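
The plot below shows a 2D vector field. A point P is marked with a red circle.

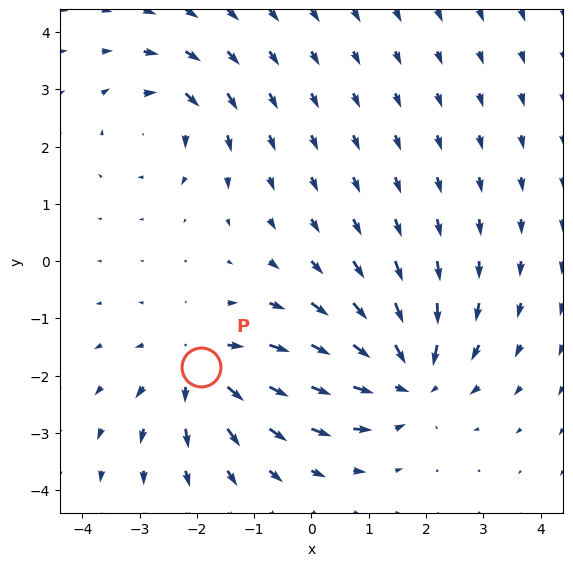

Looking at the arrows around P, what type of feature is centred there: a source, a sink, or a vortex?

source

At P (-1.9, -1.8) the arrows spread outward. Divergence about +4, curl ≈0 — positive divergence with near-zero curl is a source.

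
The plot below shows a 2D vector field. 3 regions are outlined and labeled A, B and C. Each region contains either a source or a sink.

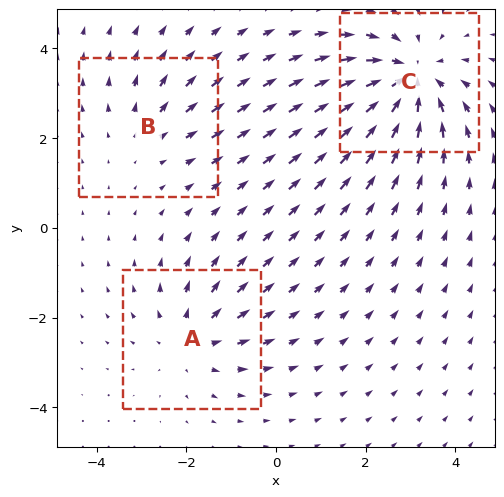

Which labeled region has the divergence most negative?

C

Divergence at each region's feature centre — A: about +3, B: about +2, C: about -4. Region C is most negative.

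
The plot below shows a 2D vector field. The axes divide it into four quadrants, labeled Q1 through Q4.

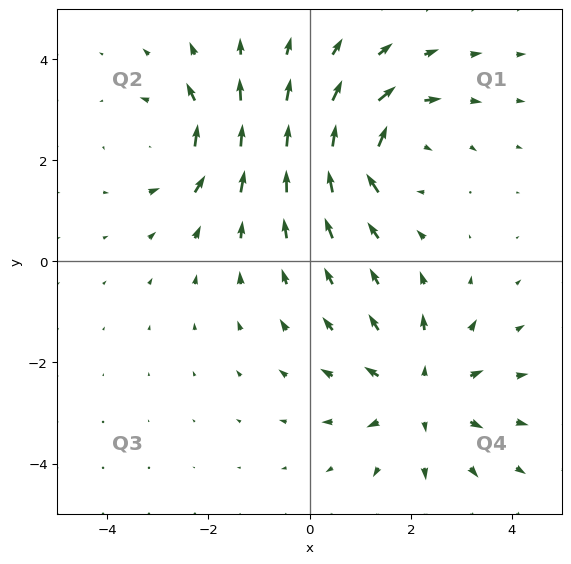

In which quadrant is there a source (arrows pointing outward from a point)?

Q4

The source sits at approximately (2.2, -2.6), which lies in quadrant Q4. The divergence there is about +4, positive as expected for a source.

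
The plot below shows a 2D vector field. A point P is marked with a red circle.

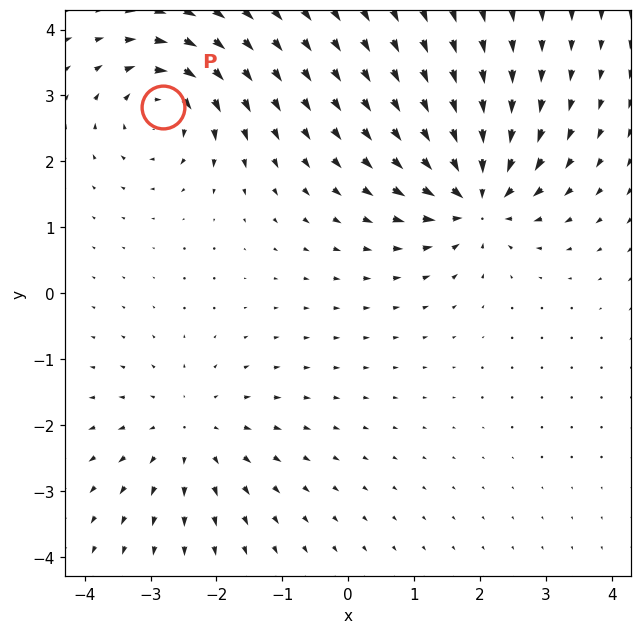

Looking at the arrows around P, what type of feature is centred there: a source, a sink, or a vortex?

vortex

At P (-2.8, 2.8) the arrows circulate clockwise. Divergence ≈0, curl about -5 — near-zero divergence with nonzero curl is a vortex.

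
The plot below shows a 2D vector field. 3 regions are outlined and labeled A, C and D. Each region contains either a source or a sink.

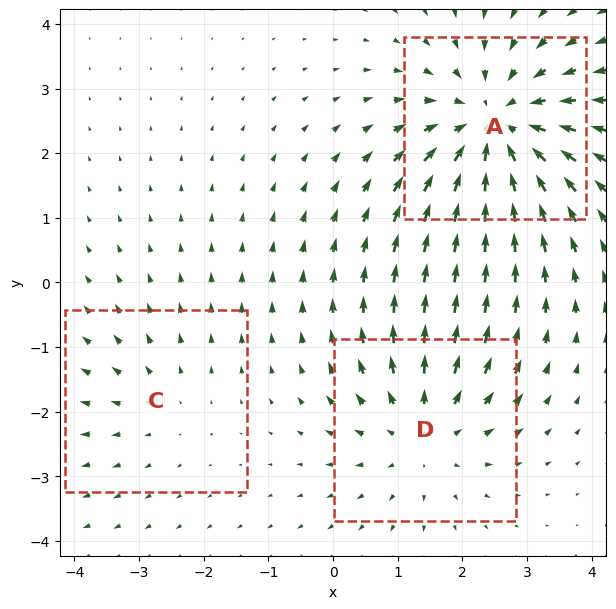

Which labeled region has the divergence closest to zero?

C

Divergence at each region's feature centre — A: about -4, C: about +2, D: about +3. Region C is closest to zero.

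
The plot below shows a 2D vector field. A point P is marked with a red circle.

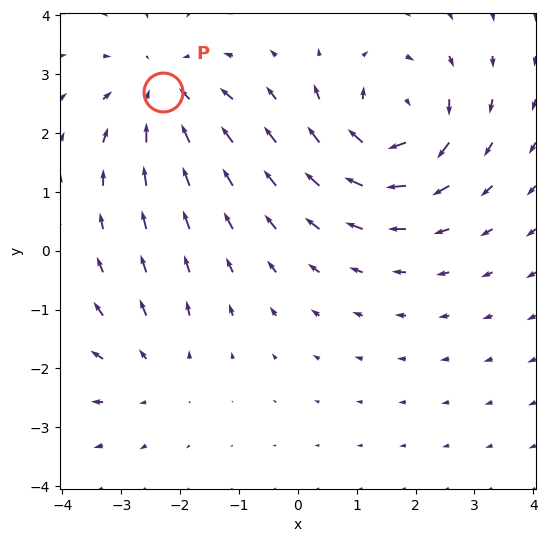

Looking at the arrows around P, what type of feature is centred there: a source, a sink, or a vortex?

At P (-2.3, 2.7) the arrows converge inward. Divergence about -4, curl ≈0 — negative divergence with near-zero curl is a sink.

sink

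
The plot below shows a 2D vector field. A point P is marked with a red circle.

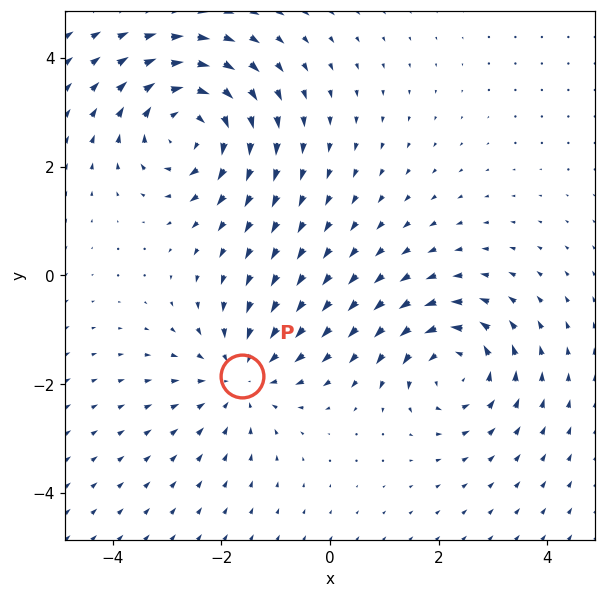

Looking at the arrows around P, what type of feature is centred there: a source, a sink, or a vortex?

At P (-1.6, -1.9) the arrows converge inward. Divergence about -4, curl ≈0 — negative divergence with near-zero curl is a sink.

sink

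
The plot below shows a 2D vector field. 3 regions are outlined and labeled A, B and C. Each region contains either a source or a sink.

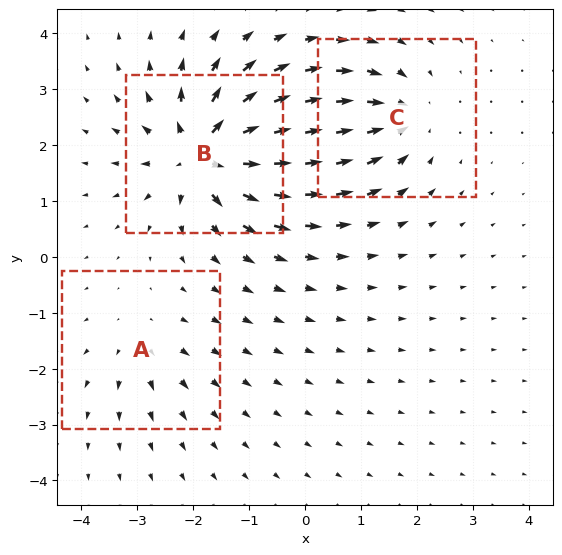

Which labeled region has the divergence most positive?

Divergence at each region's feature centre — A: about +2, B: about +6, C: about -4. Region B is most positive.

B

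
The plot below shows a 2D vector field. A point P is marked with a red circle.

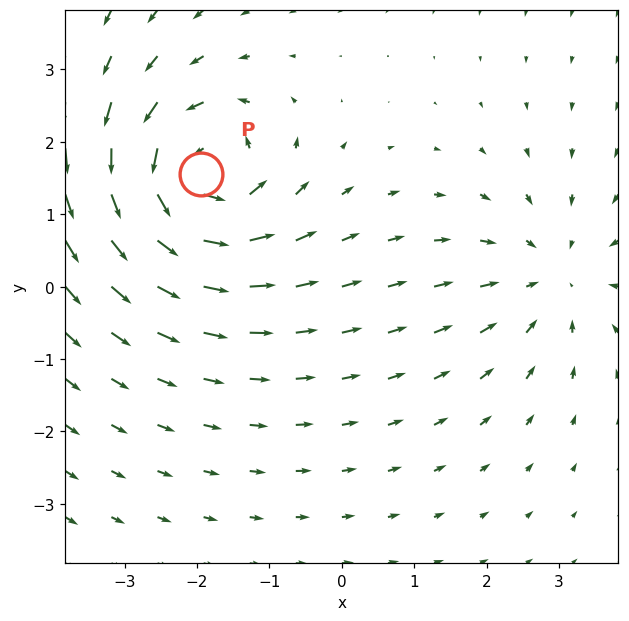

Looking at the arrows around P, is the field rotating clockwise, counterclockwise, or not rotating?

Near P at (-1.9, 1.6) the arrows circulate counterclockwise. The curl (z-component) there is about +5; positive curl means counterclockwise rotation.

counterclockwise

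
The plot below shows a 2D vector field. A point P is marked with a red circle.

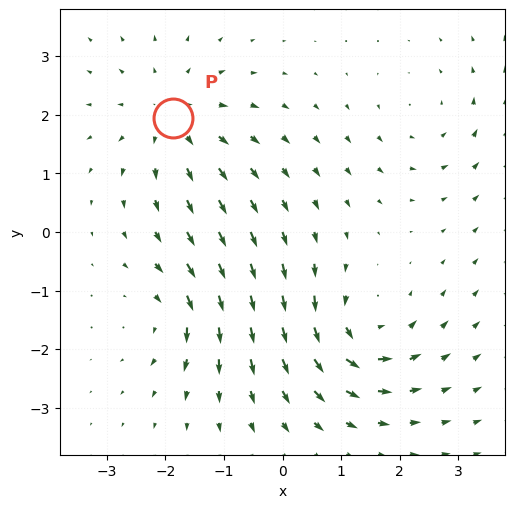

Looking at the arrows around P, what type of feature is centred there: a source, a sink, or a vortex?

At P (-1.9, 1.9) the arrows spread outward. Divergence about +3, curl ≈0 — positive divergence with near-zero curl is a source.

source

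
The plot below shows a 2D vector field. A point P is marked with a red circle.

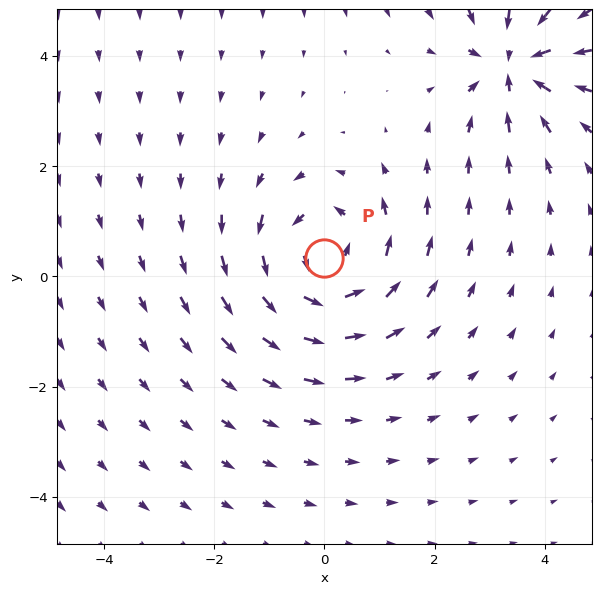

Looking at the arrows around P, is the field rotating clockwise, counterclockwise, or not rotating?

Near P at (-0.0, 0.3) the arrows circulate counterclockwise. The curl (z-component) there is about +3; positive curl means counterclockwise rotation.

counterclockwise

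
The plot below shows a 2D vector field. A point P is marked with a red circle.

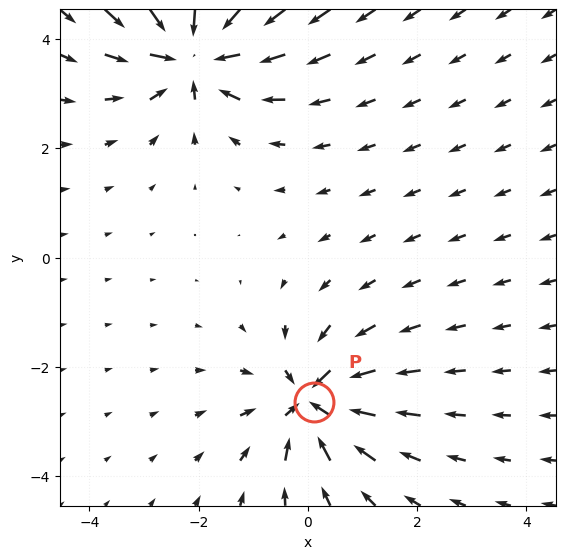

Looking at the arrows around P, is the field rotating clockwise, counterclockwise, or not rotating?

Near P at (0.1, -2.6) the arrows show no circulation. The curl there is ≈0.

not rotating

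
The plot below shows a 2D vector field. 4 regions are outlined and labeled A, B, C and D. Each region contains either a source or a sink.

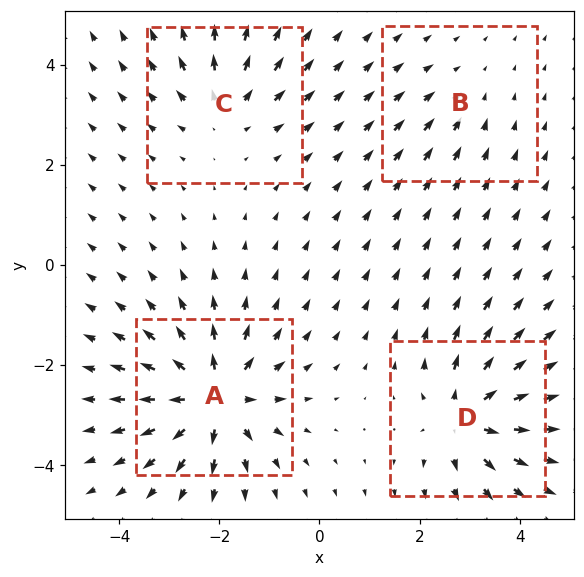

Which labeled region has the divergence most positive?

A

Divergence at each region's feature centre — A: about +8, B: about -2, C: about +4, D: about +6. Region A is most positive.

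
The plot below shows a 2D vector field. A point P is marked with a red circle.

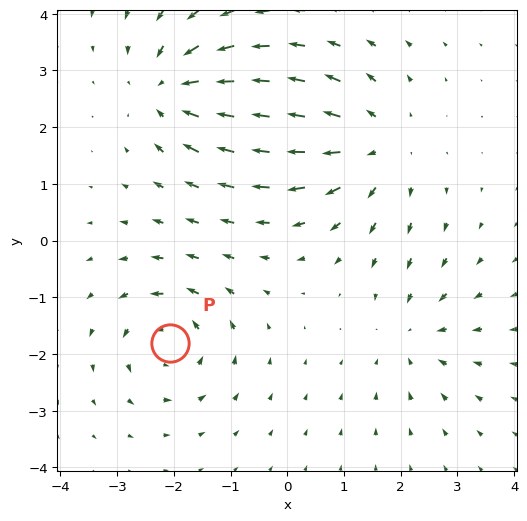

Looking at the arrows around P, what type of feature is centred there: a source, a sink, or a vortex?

At P (-2.1, -1.8) the arrows circulate counterclockwise. Divergence ≈0, curl about +5 — near-zero divergence with nonzero curl is a vortex.

vortex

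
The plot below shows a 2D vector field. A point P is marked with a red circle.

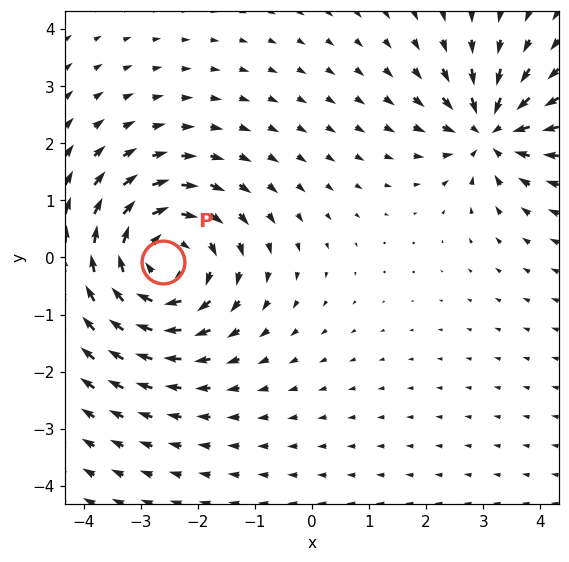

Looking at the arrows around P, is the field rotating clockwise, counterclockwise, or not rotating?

Near P at (-2.6, -0.1) the arrows circulate clockwise. The curl (z-component) there is about -4; negative curl means clockwise rotation.

clockwise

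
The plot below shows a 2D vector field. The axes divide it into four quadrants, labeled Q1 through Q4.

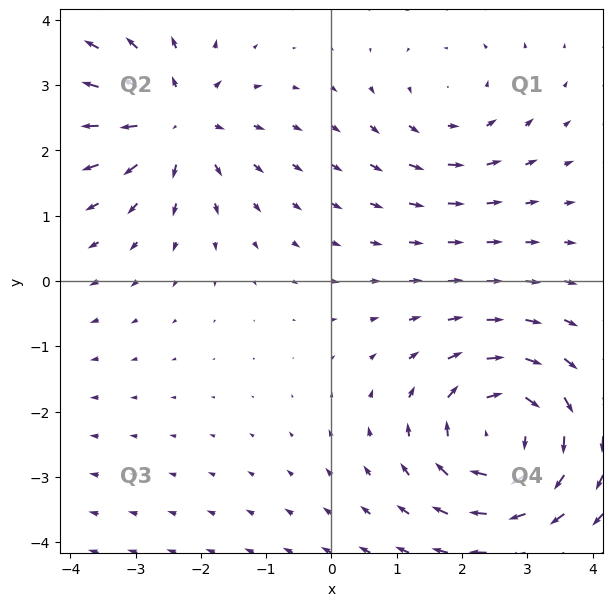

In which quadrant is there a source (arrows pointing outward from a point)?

Q2

The source sits at approximately (-2.4, 2.5), which lies in quadrant Q2. The divergence there is about +4, positive as expected for a source.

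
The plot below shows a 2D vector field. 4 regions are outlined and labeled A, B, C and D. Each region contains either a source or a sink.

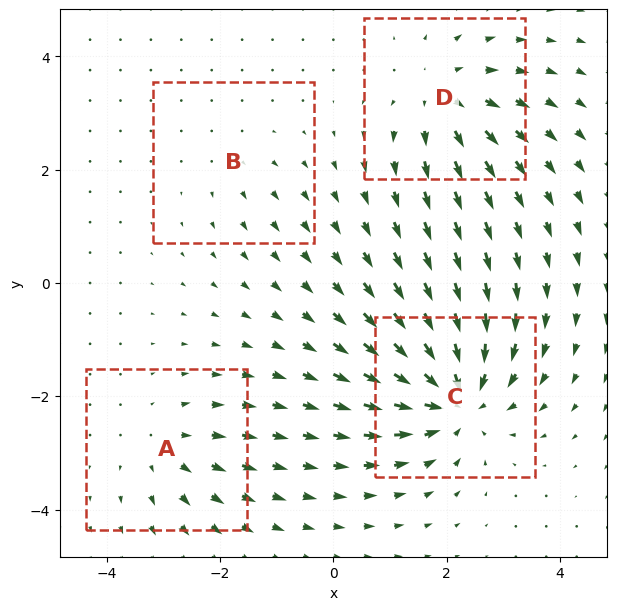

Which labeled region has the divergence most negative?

C

Divergence at each region's feature centre — A: about +3, B: about +2, C: about -7, D: about +5. Region C is most negative.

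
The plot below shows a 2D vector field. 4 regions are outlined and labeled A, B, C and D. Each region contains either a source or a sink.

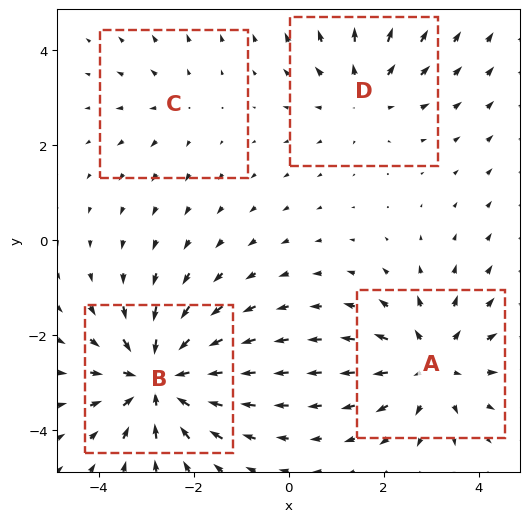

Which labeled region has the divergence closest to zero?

Divergence at each region's feature centre — A: about +5, B: about -6, C: about +2, D: about +3. Region C is closest to zero.

C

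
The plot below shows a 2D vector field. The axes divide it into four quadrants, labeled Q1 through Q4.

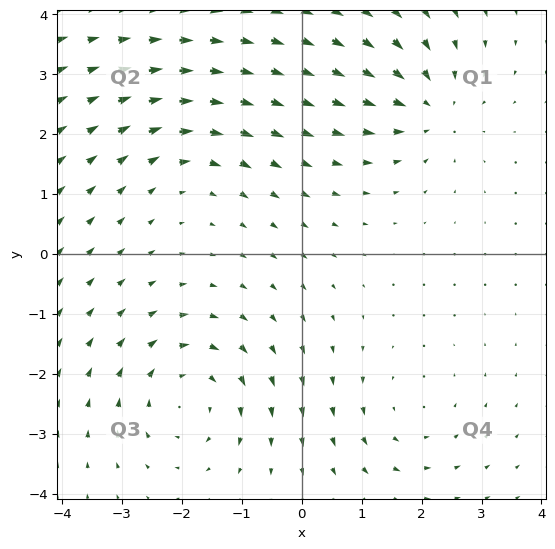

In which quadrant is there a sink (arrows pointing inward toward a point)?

The sink sits at approximately (2.1, 2.5), which lies in quadrant Q1. The divergence there is about -3, negative as expected for a sink.

Q1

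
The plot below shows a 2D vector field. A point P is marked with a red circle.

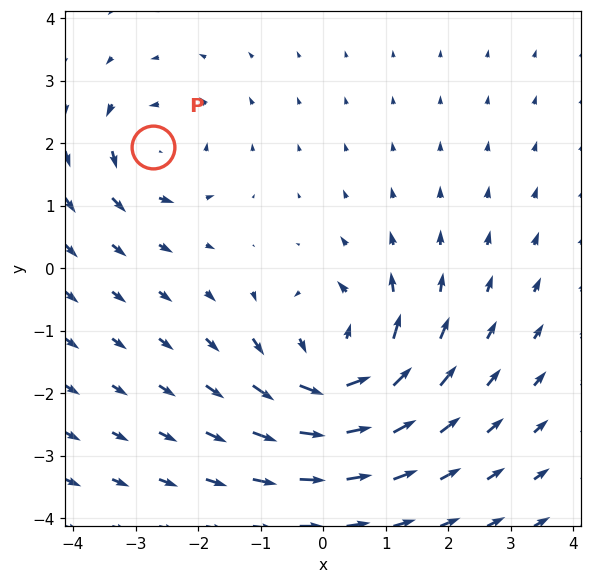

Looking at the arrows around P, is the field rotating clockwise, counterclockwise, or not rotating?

counterclockwise

Near P at (-2.7, 1.9) the arrows circulate counterclockwise. The curl (z-component) there is about +4; positive curl means counterclockwise rotation.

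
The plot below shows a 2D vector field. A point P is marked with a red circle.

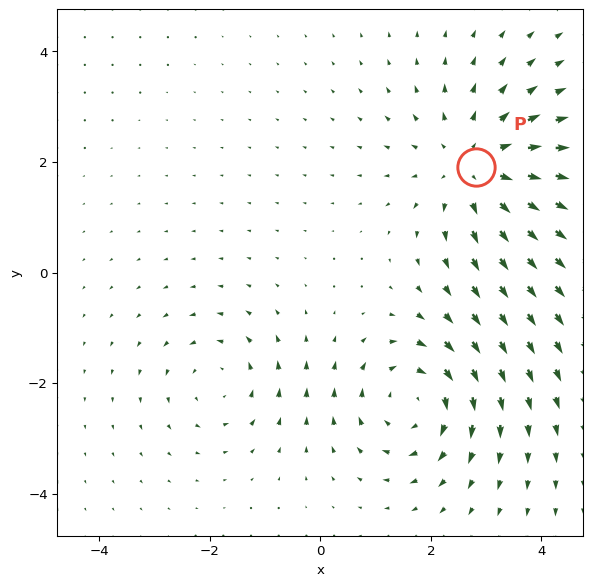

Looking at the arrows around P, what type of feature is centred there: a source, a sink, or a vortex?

At P (2.8, 1.9) the arrows spread outward. Divergence about +4, curl ≈0 — positive divergence with near-zero curl is a source.

source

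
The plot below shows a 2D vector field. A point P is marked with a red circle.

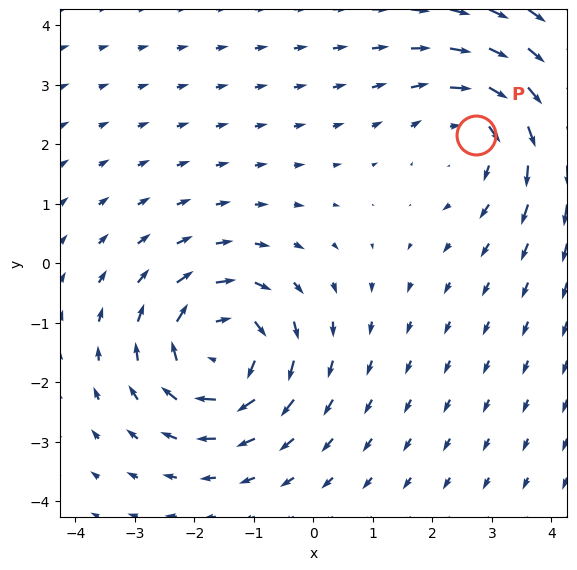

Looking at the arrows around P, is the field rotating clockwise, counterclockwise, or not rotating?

Near P at (2.7, 2.1) the arrows circulate clockwise. The curl (z-component) there is about -3; negative curl means clockwise rotation.

clockwise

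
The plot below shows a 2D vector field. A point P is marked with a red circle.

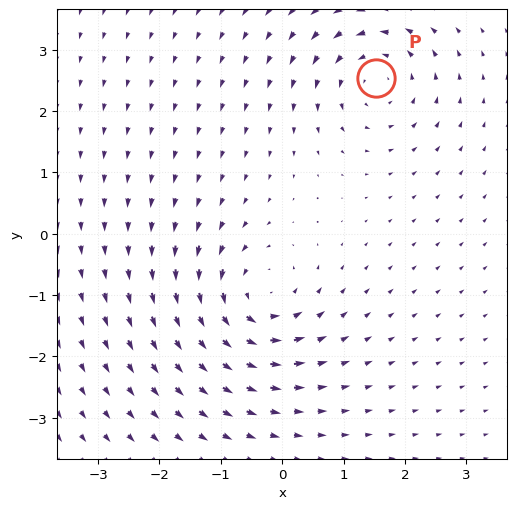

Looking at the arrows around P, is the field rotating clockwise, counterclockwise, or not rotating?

Near P at (1.5, 2.5) the arrows circulate counterclockwise. The curl (z-component) there is about +5; positive curl means counterclockwise rotation.

counterclockwise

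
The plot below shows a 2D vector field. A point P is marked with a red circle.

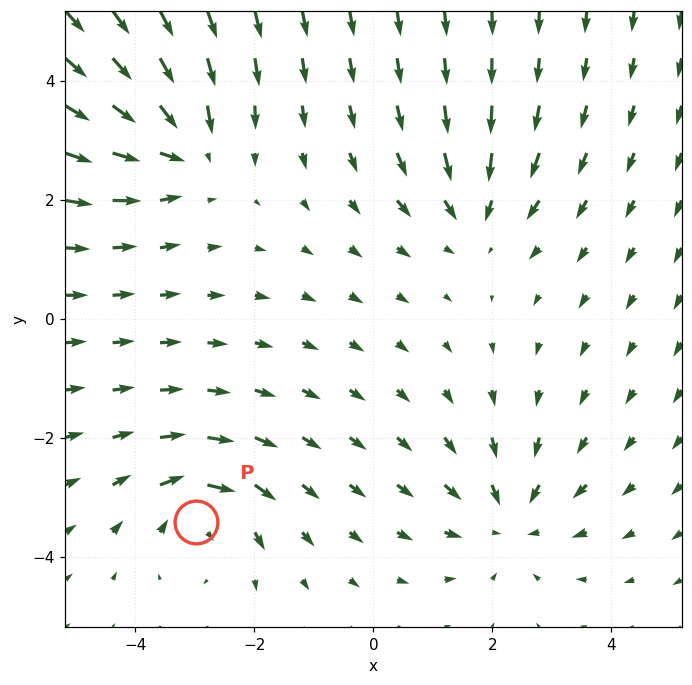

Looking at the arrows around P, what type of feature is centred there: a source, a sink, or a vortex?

vortex

At P (-3.0, -3.4) the arrows circulate clockwise. Divergence ≈0, curl about -4 — near-zero divergence with nonzero curl is a vortex.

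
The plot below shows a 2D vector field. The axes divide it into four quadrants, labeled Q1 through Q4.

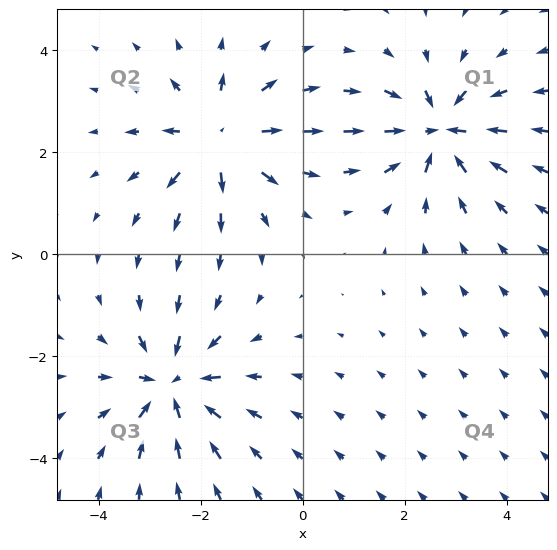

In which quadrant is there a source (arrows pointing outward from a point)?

Q2

The source sits at approximately (-1.6, 2.3), which lies in quadrant Q2. The divergence there is about +6, positive as expected for a source.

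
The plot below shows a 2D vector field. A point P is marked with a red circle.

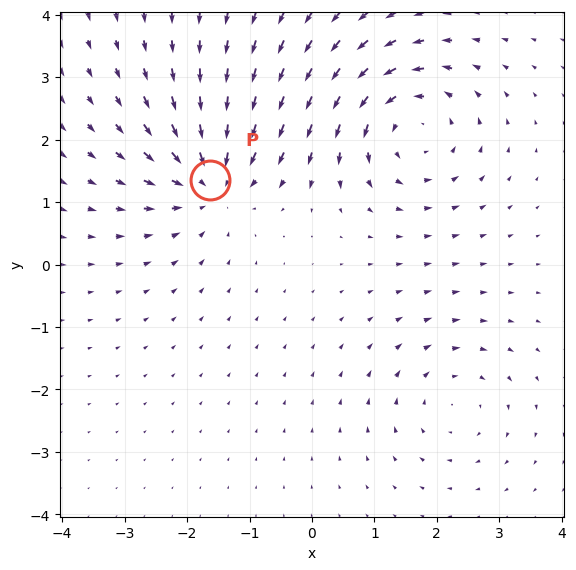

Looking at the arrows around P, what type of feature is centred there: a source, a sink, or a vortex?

sink

At P (-1.6, 1.3) the arrows converge inward. Divergence about -5, curl ≈0 — negative divergence with near-zero curl is a sink.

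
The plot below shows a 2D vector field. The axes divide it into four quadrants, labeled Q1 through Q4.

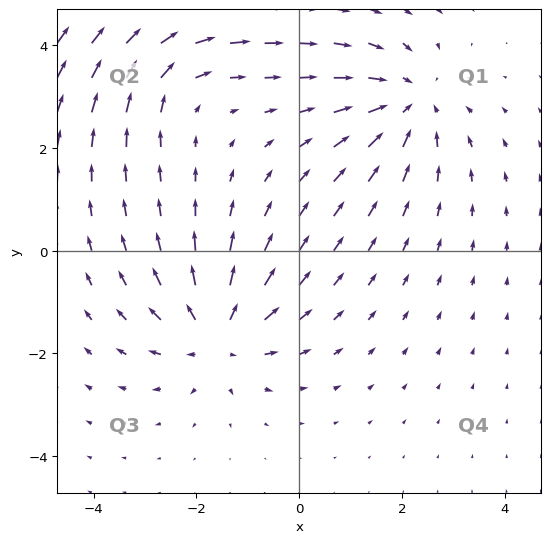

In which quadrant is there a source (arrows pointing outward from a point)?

The source sits at approximately (-1.6, -1.7), which lies in quadrant Q3. The divergence there is about +4, positive as expected for a source.

Q3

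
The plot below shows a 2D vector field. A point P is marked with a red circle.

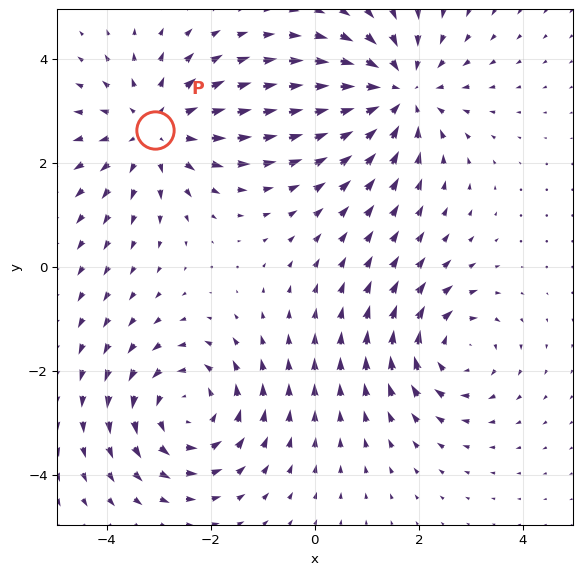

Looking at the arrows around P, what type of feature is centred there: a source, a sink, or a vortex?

source

At P (-3.1, 2.6) the arrows spread outward. Divergence about +4, curl ≈0 — positive divergence with near-zero curl is a source.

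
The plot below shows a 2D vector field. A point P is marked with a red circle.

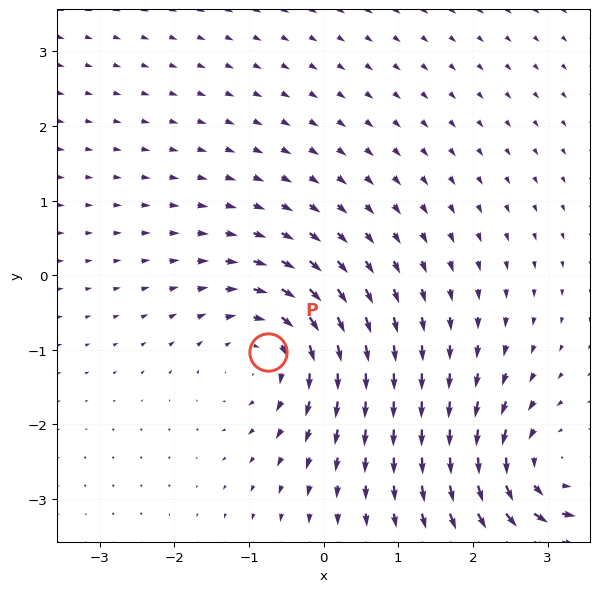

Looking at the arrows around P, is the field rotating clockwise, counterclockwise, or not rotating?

Near P at (-0.7, -1.0) the arrows circulate clockwise. The curl (z-component) there is about -3; negative curl means clockwise rotation.

clockwise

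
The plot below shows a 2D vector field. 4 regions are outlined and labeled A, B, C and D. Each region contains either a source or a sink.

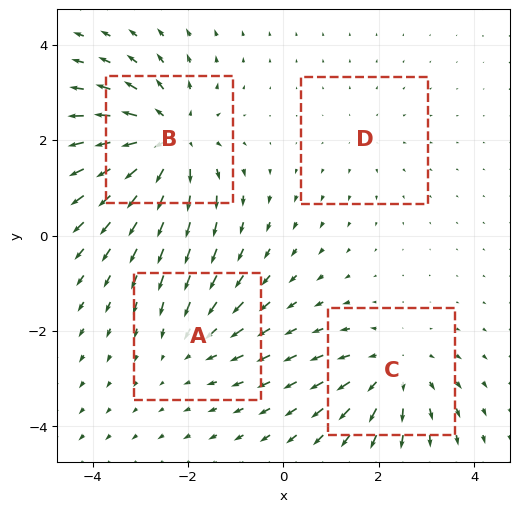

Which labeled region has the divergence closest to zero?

Divergence at each region's feature centre — A: about -3, B: about +6, C: about +4, D: about +2. Region D is closest to zero.

D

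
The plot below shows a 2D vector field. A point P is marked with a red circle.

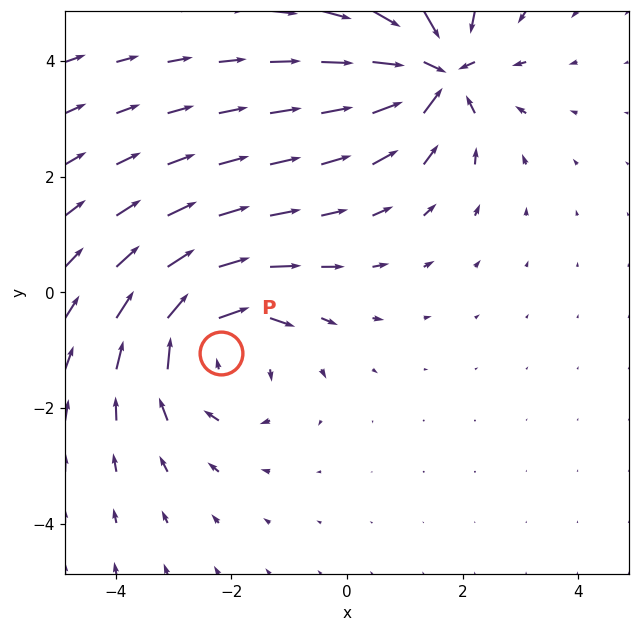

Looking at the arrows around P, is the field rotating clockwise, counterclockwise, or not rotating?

clockwise

Near P at (-2.2, -1.1) the arrows circulate clockwise. The curl (z-component) there is about -3; negative curl means clockwise rotation.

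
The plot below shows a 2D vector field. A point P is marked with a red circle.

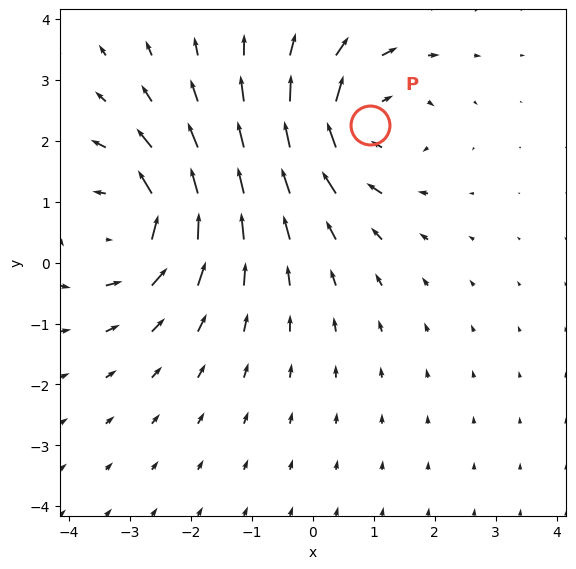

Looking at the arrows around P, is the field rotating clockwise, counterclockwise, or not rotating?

clockwise

Near P at (0.9, 2.3) the arrows circulate clockwise. The curl (z-component) there is about -4; negative curl means clockwise rotation.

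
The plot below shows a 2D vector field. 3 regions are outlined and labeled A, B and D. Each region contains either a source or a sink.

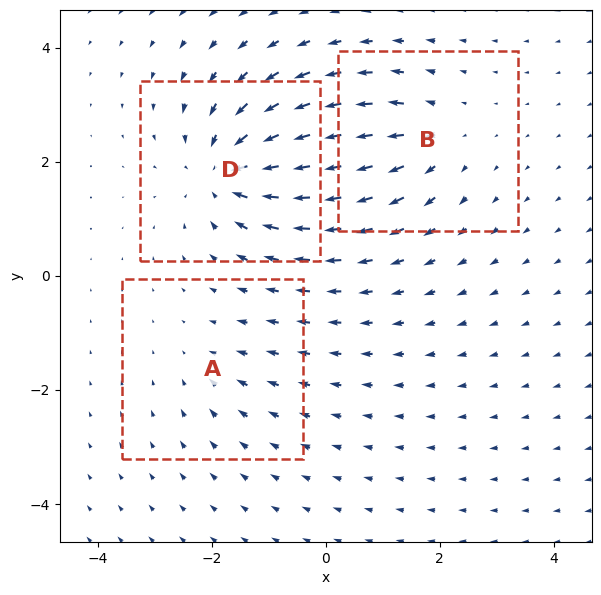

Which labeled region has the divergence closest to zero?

A

Divergence at each region's feature centre — A: about -2, B: about +3, D: about -5. Region A is closest to zero.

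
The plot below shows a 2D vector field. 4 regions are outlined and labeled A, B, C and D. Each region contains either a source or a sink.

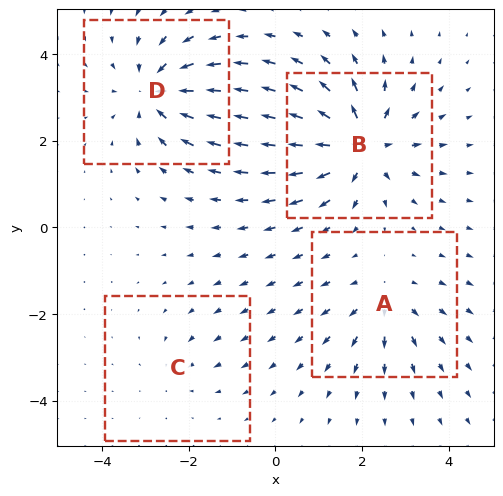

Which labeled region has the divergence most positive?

B

Divergence at each region's feature centre — A: about +4, B: about +7, C: about -2, D: about -6. Region B is most positive.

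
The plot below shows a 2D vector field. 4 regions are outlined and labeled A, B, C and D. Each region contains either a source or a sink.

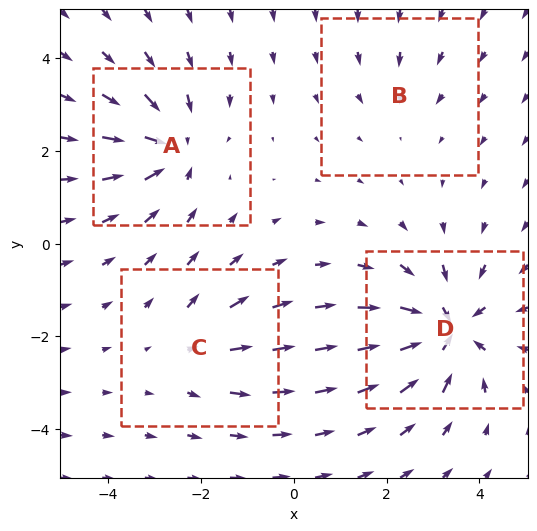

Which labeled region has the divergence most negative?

D

Divergence at each region's feature centre — A: about -5, B: about -2, C: about +3, D: about -7. Region D is most negative.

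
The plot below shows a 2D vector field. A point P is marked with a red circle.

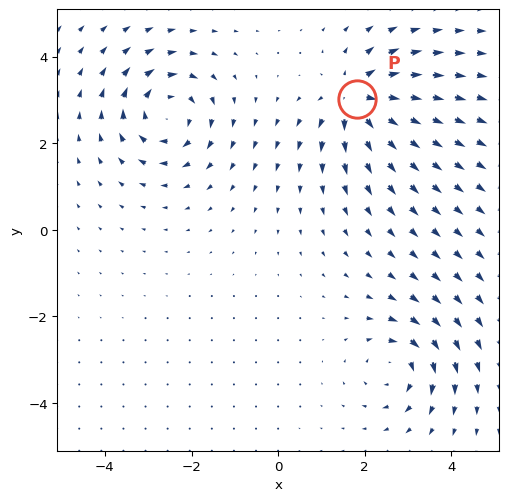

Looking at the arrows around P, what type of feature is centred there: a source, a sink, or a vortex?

source

At P (1.8, 3.0) the arrows spread outward. Divergence about +5, curl ≈0 — positive divergence with near-zero curl is a source.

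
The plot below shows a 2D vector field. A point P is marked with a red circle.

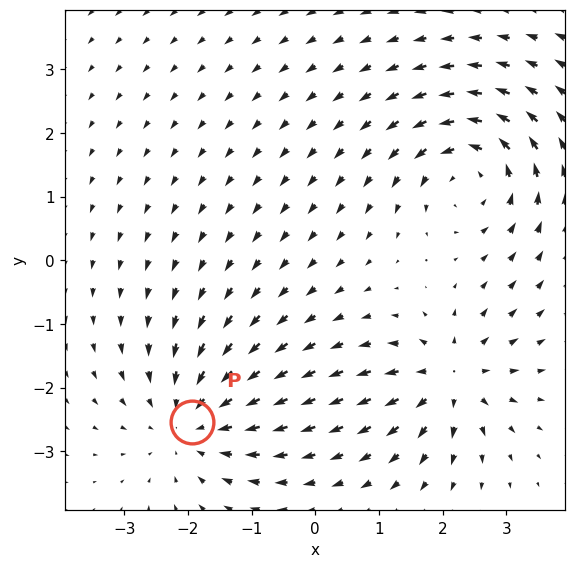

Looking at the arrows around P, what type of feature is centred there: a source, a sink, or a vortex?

At P (-1.9, -2.5) the arrows converge inward. Divergence about -4, curl ≈0 — negative divergence with near-zero curl is a sink.

sink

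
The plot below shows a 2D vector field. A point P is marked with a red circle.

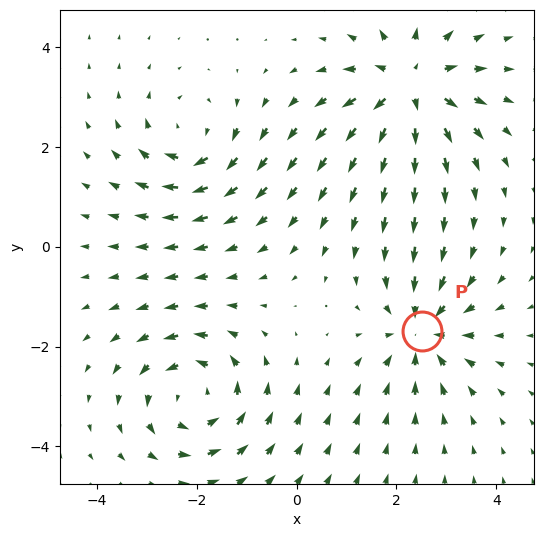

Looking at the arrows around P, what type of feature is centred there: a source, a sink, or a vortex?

sink

At P (2.5, -1.7) the arrows converge inward. Divergence about -4, curl ≈0 — negative divergence with near-zero curl is a sink.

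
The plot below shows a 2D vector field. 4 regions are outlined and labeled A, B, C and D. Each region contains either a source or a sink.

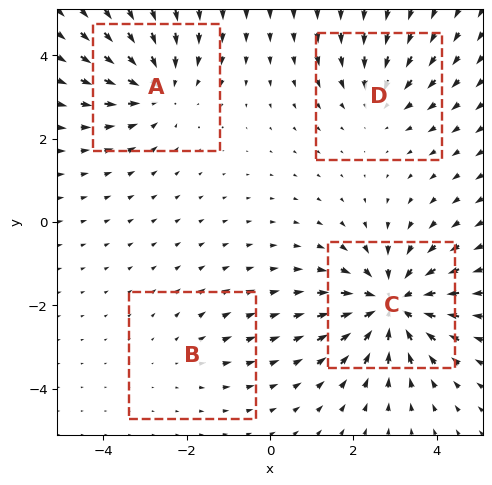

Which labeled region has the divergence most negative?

C

Divergence at each region's feature centre — A: about -4, B: about +2, C: about -7, D: about -3. Region C is most negative.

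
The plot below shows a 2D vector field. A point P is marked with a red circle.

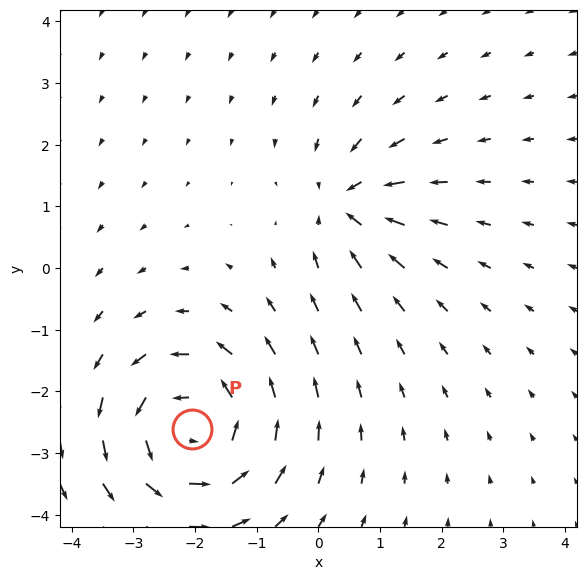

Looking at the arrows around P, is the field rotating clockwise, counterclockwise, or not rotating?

Near P at (-2.0, -2.6) the arrows circulate counterclockwise. The curl (z-component) there is about +5; positive curl means counterclockwise rotation.

counterclockwise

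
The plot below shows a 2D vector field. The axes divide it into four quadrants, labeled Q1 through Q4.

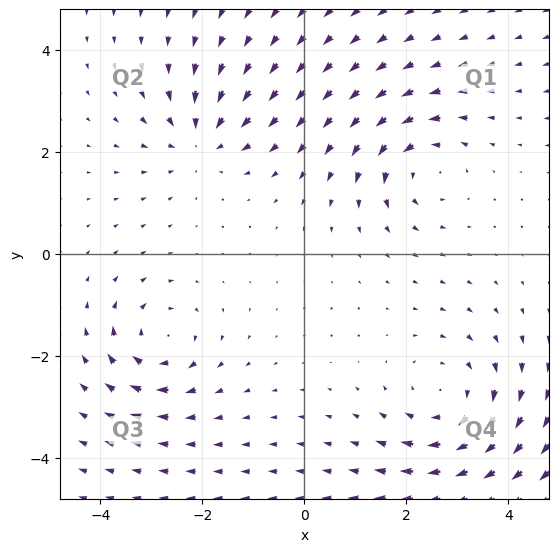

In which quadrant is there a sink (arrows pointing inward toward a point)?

The sink sits at approximately (-2.0, 2.3), which lies in quadrant Q2. The divergence there is about -3, negative as expected for a sink.

Q2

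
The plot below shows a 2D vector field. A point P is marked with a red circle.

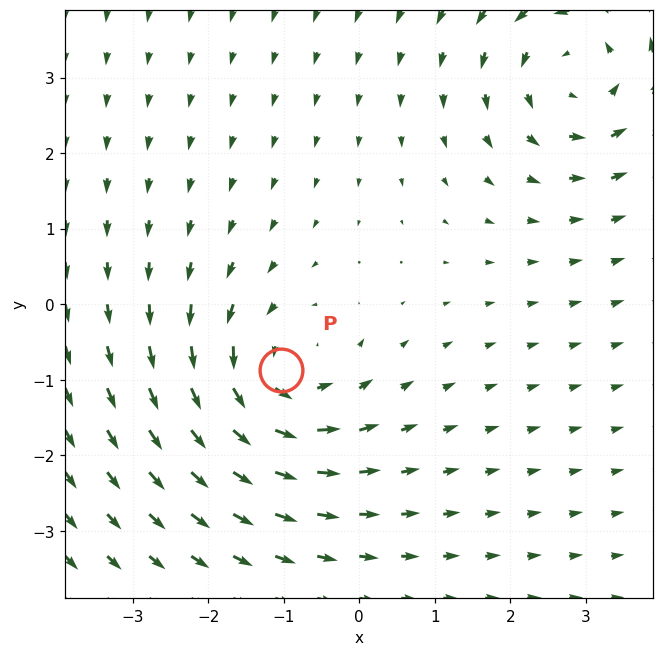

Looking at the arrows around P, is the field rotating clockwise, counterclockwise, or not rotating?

Near P at (-1.0, -0.9) the arrows circulate counterclockwise. The curl (z-component) there is about +5; positive curl means counterclockwise rotation.

counterclockwise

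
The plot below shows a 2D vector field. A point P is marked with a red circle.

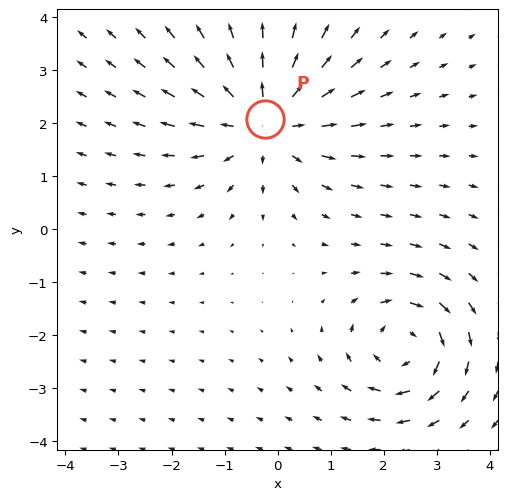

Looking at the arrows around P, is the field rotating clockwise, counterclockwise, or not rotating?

not rotating

Near P at (-0.2, 2.1) the arrows show no circulation. The curl there is ≈0.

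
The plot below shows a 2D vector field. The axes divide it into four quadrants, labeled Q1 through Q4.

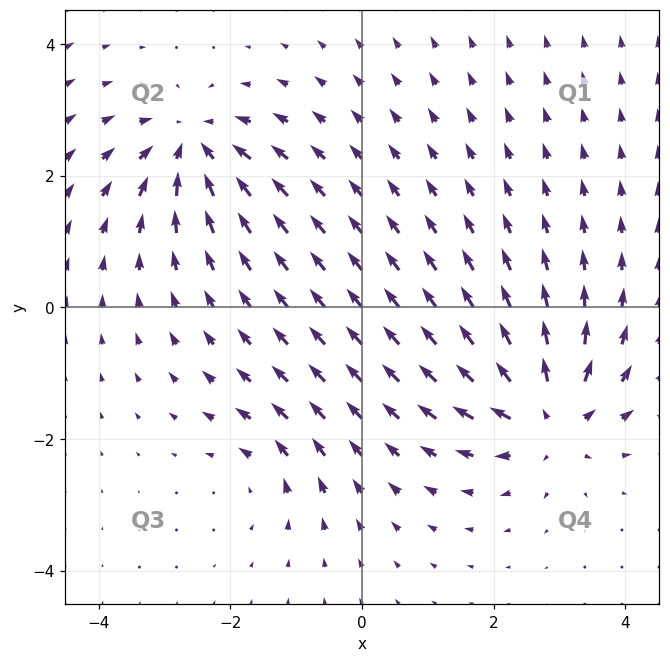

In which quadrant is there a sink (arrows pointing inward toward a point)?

The sink sits at approximately (-2.6, 2.4), which lies in quadrant Q2. The divergence there is about -5, negative as expected for a sink.

Q2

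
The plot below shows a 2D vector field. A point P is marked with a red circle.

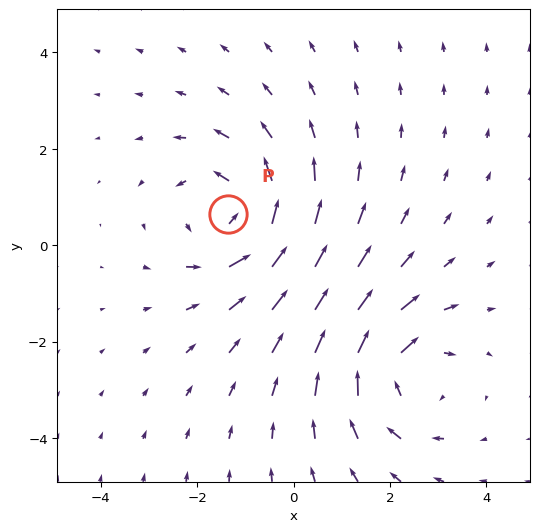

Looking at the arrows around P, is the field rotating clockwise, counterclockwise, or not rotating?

Near P at (-1.3, 0.6) the arrows circulate counterclockwise. The curl (z-component) there is about +4; positive curl means counterclockwise rotation.

counterclockwise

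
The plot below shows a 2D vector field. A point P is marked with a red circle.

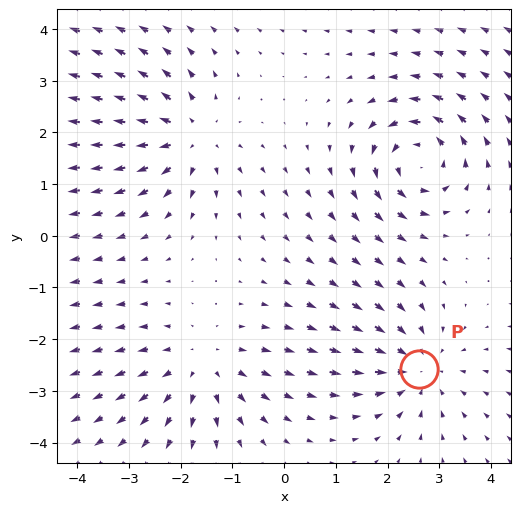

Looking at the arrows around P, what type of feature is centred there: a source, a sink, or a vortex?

At P (2.6, -2.6) the arrows converge inward. Divergence about -3, curl ≈0 — negative divergence with near-zero curl is a sink.

sink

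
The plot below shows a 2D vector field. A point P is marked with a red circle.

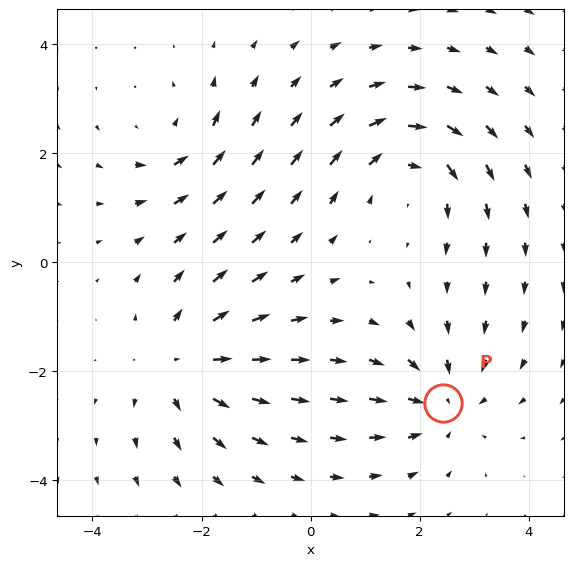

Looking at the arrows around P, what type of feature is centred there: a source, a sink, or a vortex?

At P (2.4, -2.6) the arrows converge inward. Divergence about -4, curl ≈0 — negative divergence with near-zero curl is a sink.

sink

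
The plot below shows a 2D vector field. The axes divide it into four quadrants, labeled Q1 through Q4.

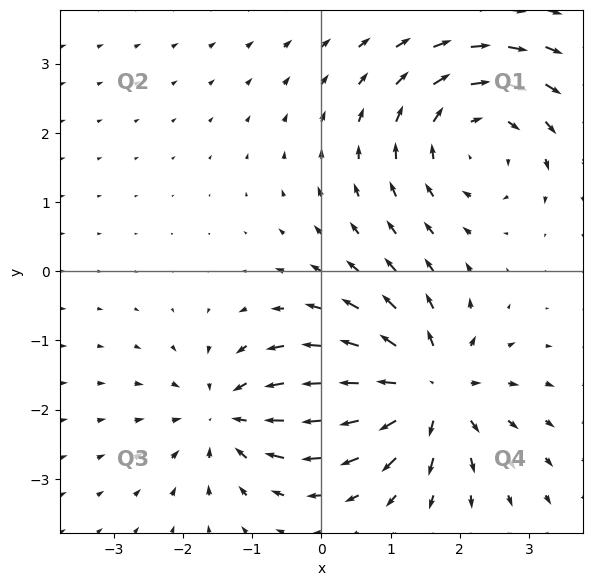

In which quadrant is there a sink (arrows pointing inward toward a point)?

Q3

The sink sits at approximately (-1.3, -2.1), which lies in quadrant Q3. The divergence there is about -4, negative as expected for a sink.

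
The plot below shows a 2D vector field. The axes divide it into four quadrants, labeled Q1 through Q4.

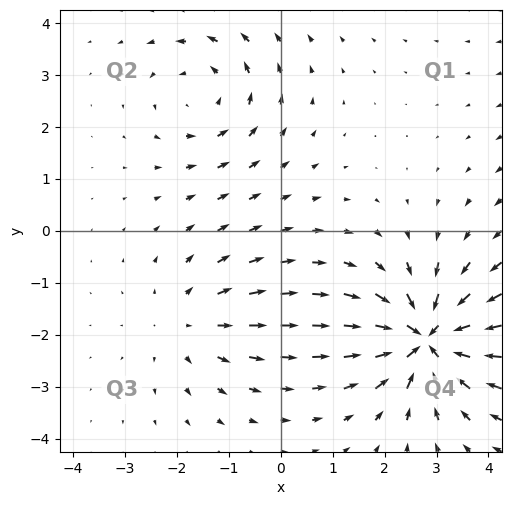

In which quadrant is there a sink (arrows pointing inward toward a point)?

The sink sits at approximately (2.8, -2.1), which lies in quadrant Q4. The divergence there is about -7, negative as expected for a sink.

Q4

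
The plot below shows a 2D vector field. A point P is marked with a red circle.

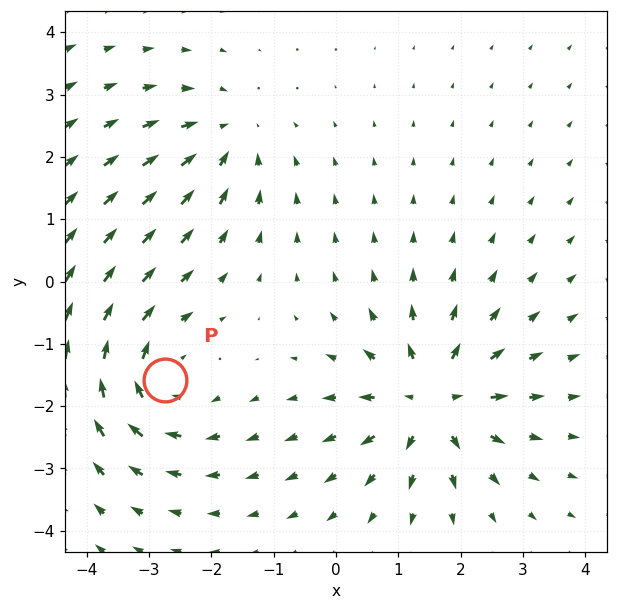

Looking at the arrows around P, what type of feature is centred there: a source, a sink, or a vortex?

At P (-2.7, -1.6) the arrows circulate clockwise. Divergence ≈0, curl about -3 — near-zero divergence with nonzero curl is a vortex.

vortex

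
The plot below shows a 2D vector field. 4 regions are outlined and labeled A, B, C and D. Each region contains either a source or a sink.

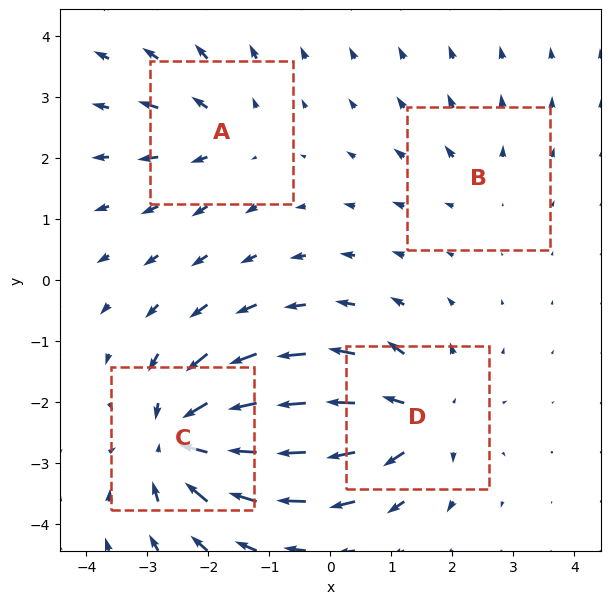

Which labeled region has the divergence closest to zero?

Divergence at each region's feature centre — A: about +4, B: about +2, C: about -8, D: about +6. Region B is closest to zero.

B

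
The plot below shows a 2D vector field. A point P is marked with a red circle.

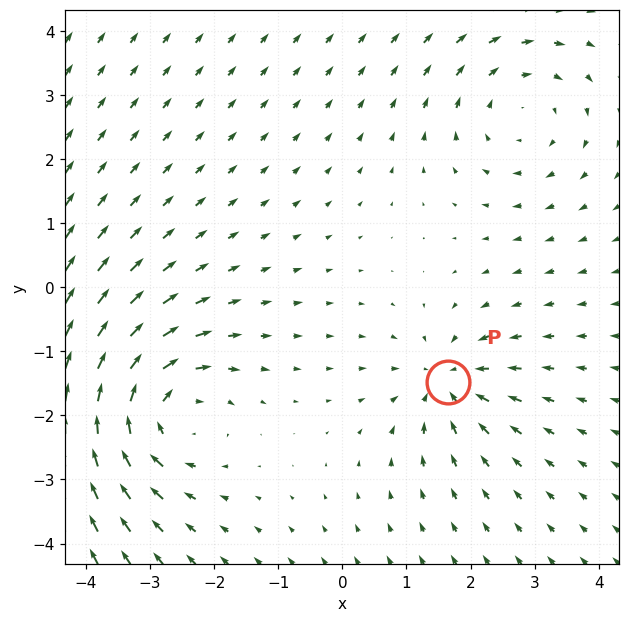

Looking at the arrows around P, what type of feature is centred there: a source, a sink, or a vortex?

At P (1.6, -1.5) the arrows converge inward. Divergence about -4, curl ≈0 — negative divergence with near-zero curl is a sink.

sink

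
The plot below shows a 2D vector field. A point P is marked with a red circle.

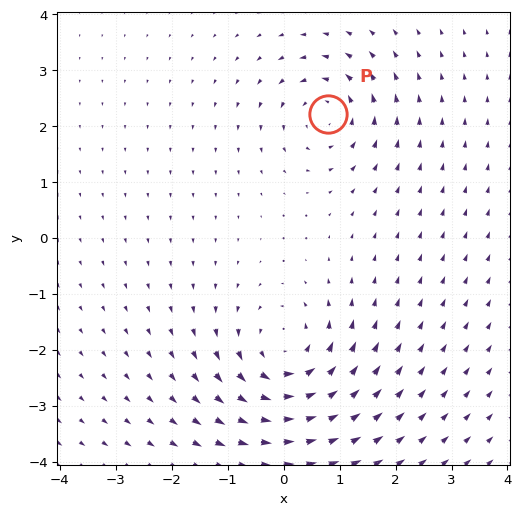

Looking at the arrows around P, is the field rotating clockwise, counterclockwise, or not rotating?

Near P at (0.8, 2.2) the arrows circulate counterclockwise. The curl (z-component) there is about +5; positive curl means counterclockwise rotation.

counterclockwise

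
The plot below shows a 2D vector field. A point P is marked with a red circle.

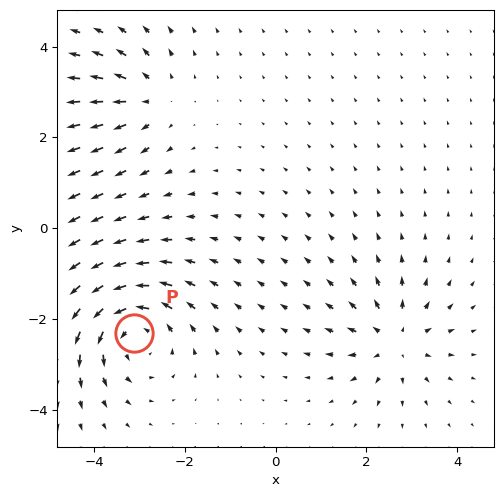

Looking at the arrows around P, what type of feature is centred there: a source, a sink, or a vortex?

vortex

At P (-3.1, -2.3) the arrows circulate counterclockwise. Divergence ≈0, curl about +5 — near-zero divergence with nonzero curl is a vortex.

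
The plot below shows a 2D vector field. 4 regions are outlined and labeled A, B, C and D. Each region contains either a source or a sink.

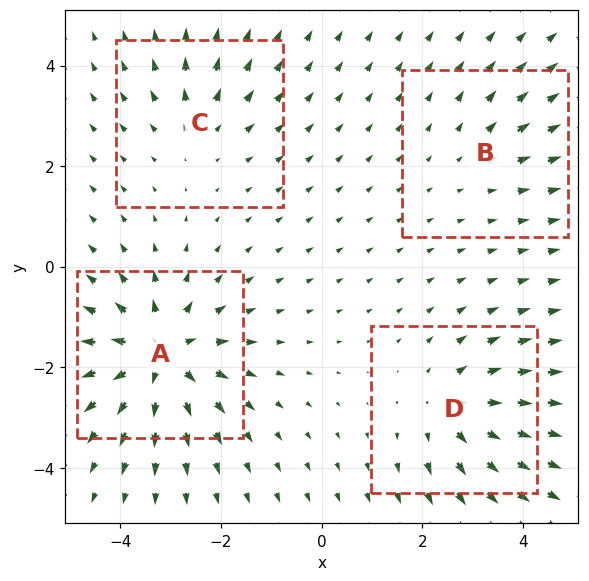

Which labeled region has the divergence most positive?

A

Divergence at each region's feature centre — A: about +7, B: about +2, C: about +3, D: about +5. Region A is most positive.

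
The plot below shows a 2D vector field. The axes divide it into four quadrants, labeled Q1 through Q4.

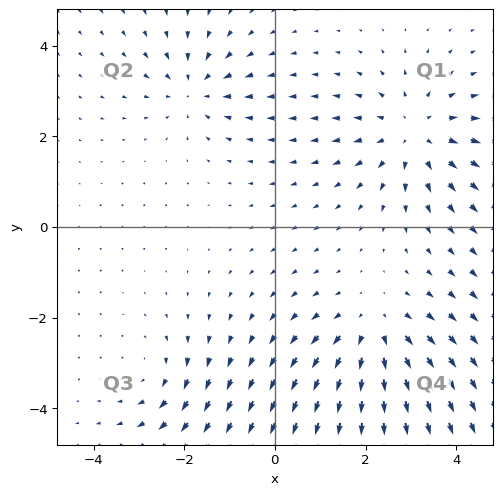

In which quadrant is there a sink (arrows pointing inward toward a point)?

Q2

The sink sits at approximately (-1.8, 3.0), which lies in quadrant Q2. The divergence there is about -4, negative as expected for a sink.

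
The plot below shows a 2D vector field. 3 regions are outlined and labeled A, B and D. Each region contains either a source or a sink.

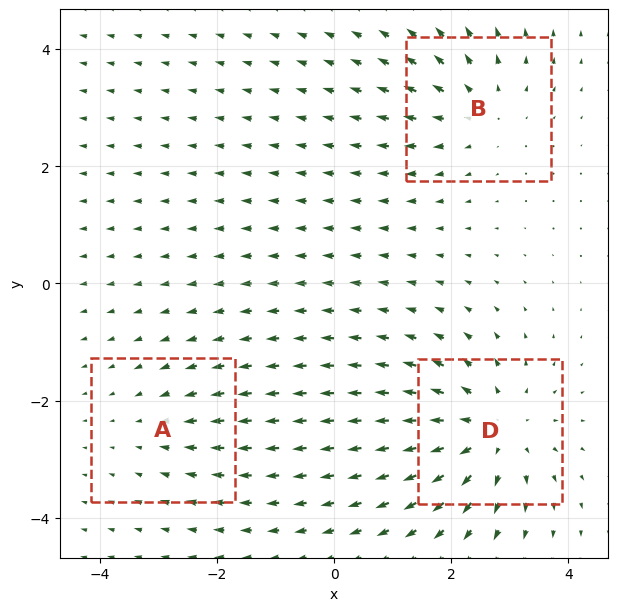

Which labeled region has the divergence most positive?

D

Divergence at each region's feature centre — A: about -2, B: about +3, D: about +5. Region D is most positive.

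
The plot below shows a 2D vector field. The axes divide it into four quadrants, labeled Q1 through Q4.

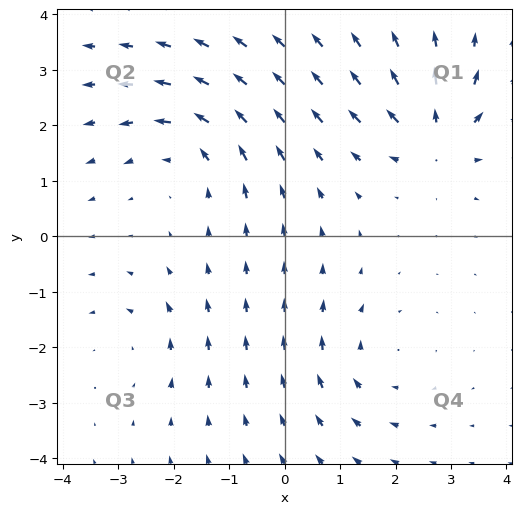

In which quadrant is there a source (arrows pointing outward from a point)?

Q1

The source sits at approximately (2.7, 1.8), which lies in quadrant Q1. The divergence there is about +5, positive as expected for a source.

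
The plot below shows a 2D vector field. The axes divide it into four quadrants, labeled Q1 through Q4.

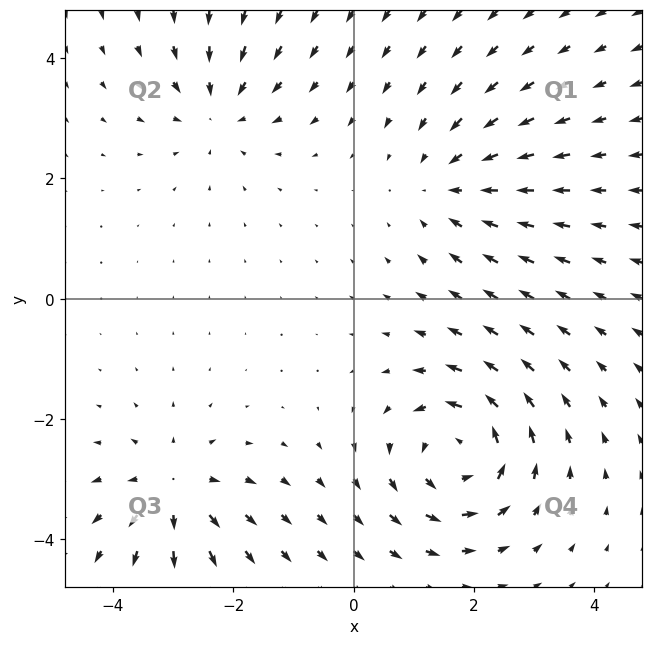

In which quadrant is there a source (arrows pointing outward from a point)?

The source sits at approximately (-3.0, -3.2), which lies in quadrant Q3. The divergence there is about +4, positive as expected for a source.

Q3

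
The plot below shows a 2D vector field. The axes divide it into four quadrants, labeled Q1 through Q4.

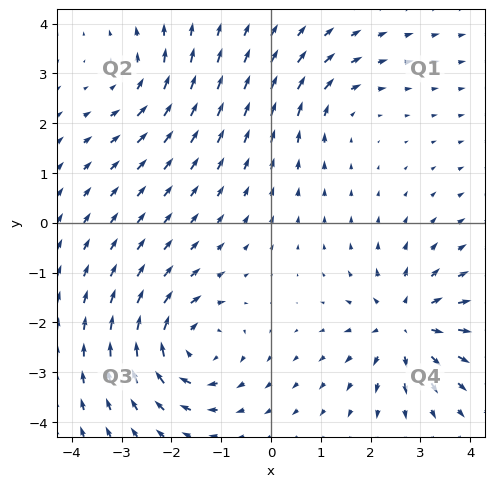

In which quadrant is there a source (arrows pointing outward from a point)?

The source sits at approximately (2.7, -2.0), which lies in quadrant Q4. The divergence there is about +6, positive as expected for a source.

Q4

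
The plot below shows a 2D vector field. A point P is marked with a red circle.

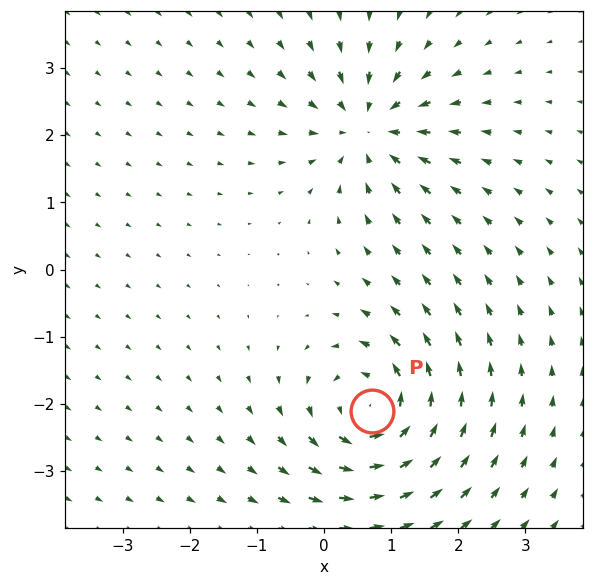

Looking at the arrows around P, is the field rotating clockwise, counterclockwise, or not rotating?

Near P at (0.7, -2.1) the arrows circulate counterclockwise. The curl (z-component) there is about +5; positive curl means counterclockwise rotation.

counterclockwise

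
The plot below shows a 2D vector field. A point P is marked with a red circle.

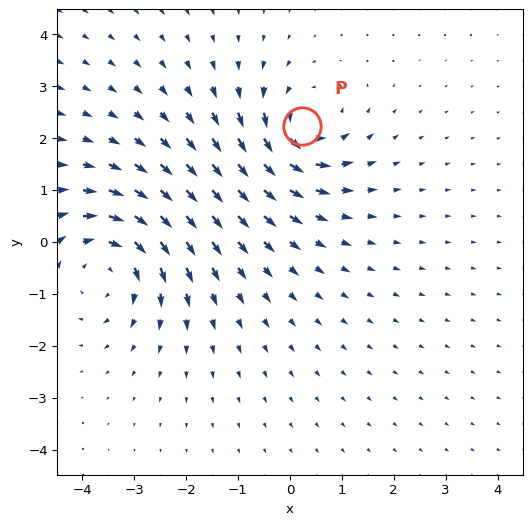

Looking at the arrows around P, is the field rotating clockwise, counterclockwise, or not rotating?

counterclockwise

Near P at (0.2, 2.2) the arrows circulate counterclockwise. The curl (z-component) there is about +4; positive curl means counterclockwise rotation.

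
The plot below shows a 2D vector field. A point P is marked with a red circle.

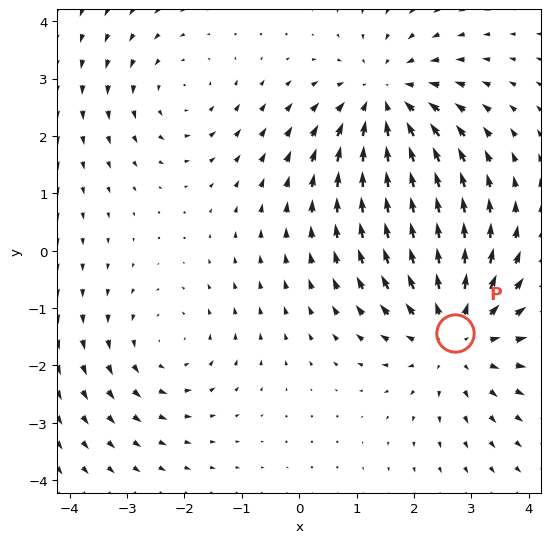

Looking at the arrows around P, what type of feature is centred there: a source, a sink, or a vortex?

source

At P (2.7, -1.4) the arrows spread outward. Divergence about +4, curl ≈0 — positive divergence with near-zero curl is a source.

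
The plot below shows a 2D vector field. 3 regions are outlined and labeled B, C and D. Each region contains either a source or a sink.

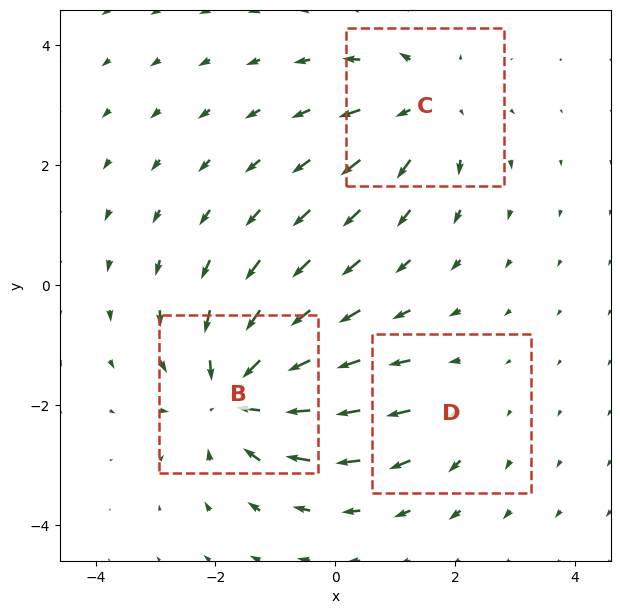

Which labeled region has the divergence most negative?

B

Divergence at each region's feature centre — B: about -5, C: about +3, D: about +2. Region B is most negative.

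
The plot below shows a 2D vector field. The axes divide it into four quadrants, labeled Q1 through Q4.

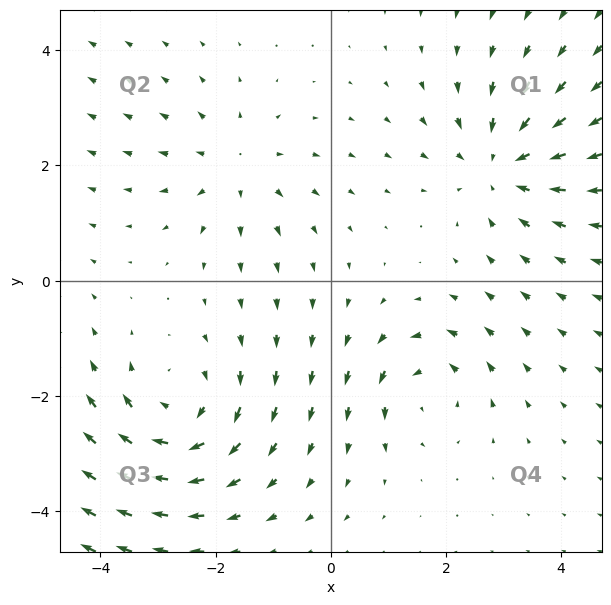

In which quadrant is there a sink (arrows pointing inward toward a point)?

The sink sits at approximately (3.0, 2.0), which lies in quadrant Q1. The divergence there is about -4, negative as expected for a sink.

Q1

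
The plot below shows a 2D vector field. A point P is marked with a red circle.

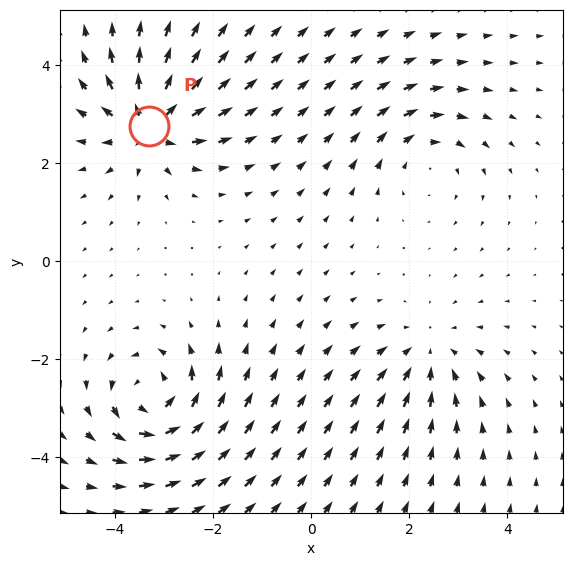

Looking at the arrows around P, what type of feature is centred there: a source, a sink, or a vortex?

At P (-3.3, 2.8) the arrows spread outward. Divergence about +6, curl ≈0 — positive divergence with near-zero curl is a source.

source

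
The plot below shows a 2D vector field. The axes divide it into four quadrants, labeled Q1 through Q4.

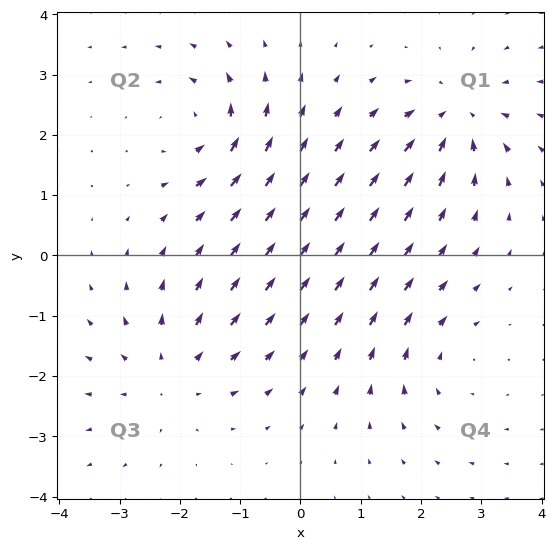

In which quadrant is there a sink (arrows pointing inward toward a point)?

The sink sits at approximately (2.6, 2.3), which lies in quadrant Q1. The divergence there is about -5, negative as expected for a sink.

Q1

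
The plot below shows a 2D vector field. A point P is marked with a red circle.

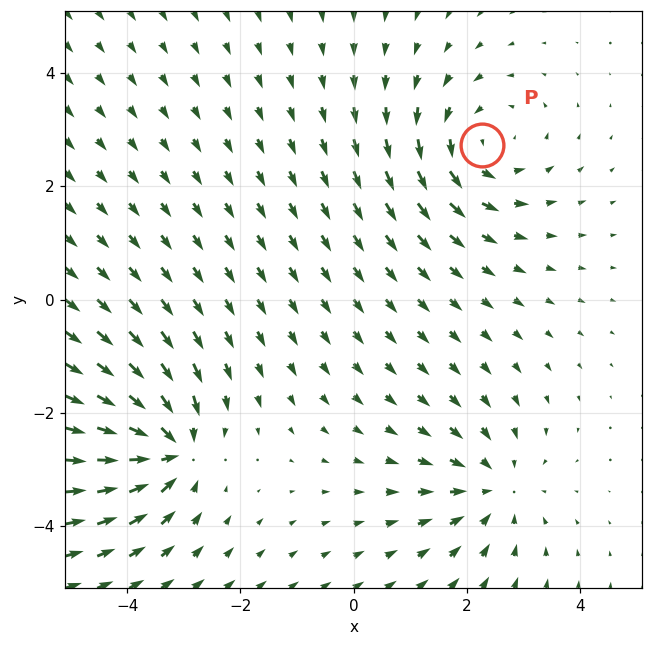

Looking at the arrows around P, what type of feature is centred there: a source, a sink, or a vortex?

At P (2.3, 2.7) the arrows circulate counterclockwise. Divergence ≈0, curl about +4 — near-zero divergence with nonzero curl is a vortex.

vortex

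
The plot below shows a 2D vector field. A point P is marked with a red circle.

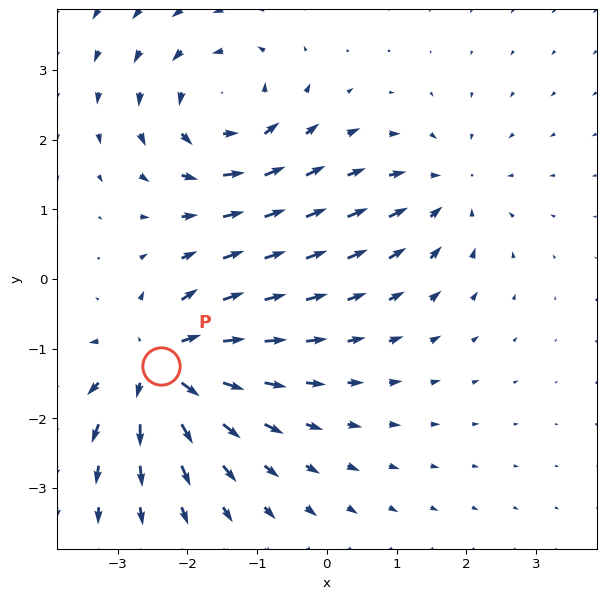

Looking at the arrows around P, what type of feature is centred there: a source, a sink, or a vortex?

At P (-2.4, -1.2) the arrows spread outward. Divergence about +7, curl ≈0 — positive divergence with near-zero curl is a source.

source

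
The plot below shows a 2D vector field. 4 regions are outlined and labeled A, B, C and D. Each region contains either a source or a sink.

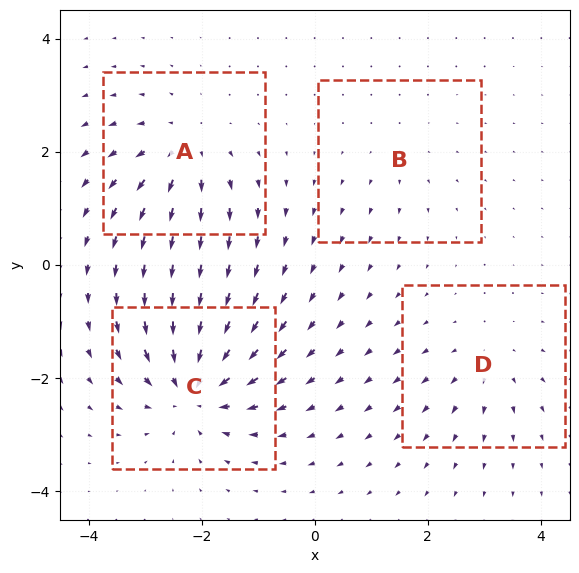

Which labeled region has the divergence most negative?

Divergence at each region's feature centre — A: about +6, B: about +2, C: about -8, D: about +3. Region C is most negative.

C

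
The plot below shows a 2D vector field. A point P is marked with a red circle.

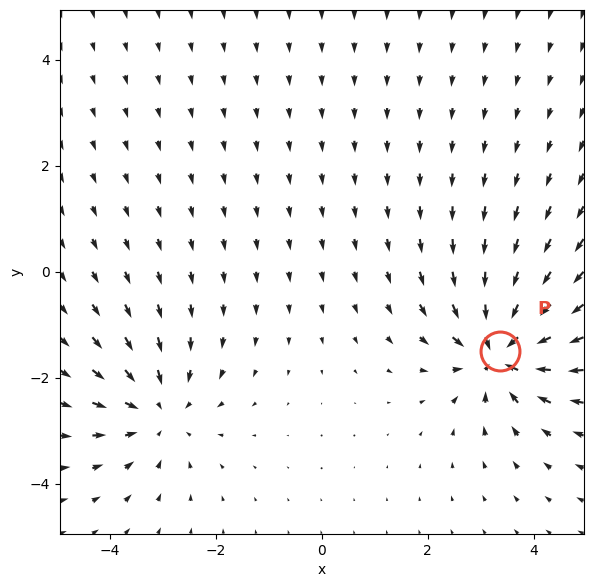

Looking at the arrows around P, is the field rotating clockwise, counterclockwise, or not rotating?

Near P at (3.4, -1.5) the arrows show no circulation. The curl there is ≈0.

not rotating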